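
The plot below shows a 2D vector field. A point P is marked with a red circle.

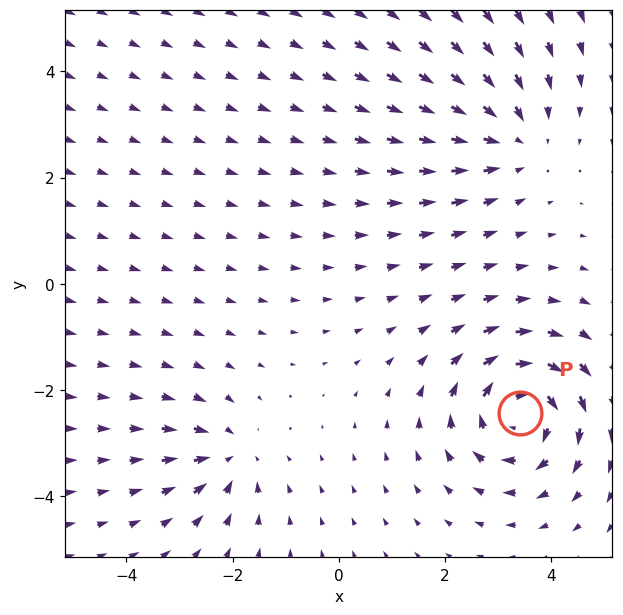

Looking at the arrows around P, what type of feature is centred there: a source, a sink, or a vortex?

At P (3.4, -2.4) the arrows circulate clockwise. Divergence ≈0, curl about -5 — near-zero divergence with nonzero curl is a vortex.

vortex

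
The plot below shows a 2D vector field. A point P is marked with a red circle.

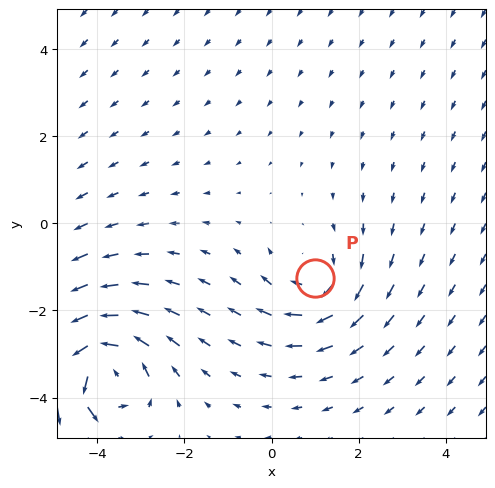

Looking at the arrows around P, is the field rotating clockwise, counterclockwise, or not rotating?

Near P at (1.0, -1.3) the arrows circulate clockwise. The curl (z-component) there is about -3; negative curl means clockwise rotation.

clockwise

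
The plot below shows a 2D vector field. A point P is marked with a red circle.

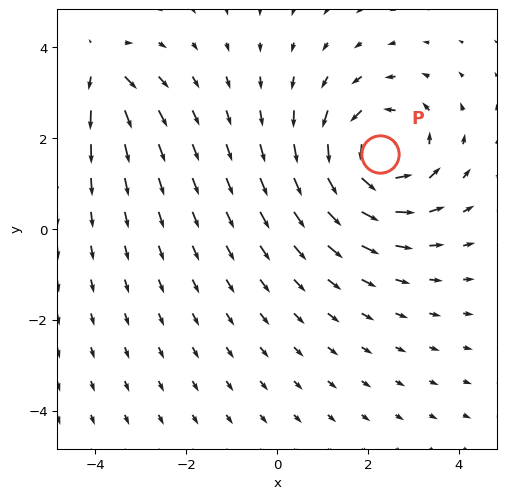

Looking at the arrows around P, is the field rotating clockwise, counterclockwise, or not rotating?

counterclockwise

Near P at (2.3, 1.6) the arrows circulate counterclockwise. The curl (z-component) there is about +4; positive curl means counterclockwise rotation.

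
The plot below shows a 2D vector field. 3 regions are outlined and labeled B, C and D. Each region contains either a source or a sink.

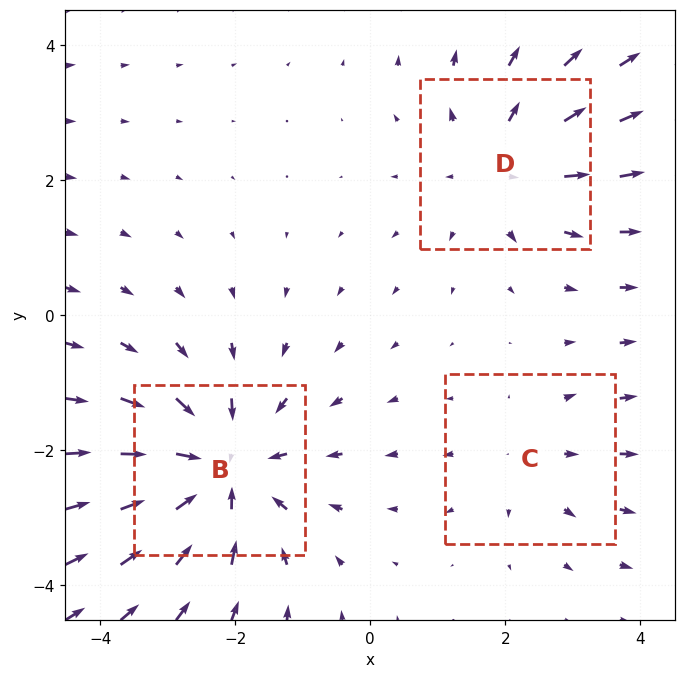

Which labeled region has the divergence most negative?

Divergence at each region's feature centre — B: about -4, C: about +2, D: about +3. Region B is most negative.

B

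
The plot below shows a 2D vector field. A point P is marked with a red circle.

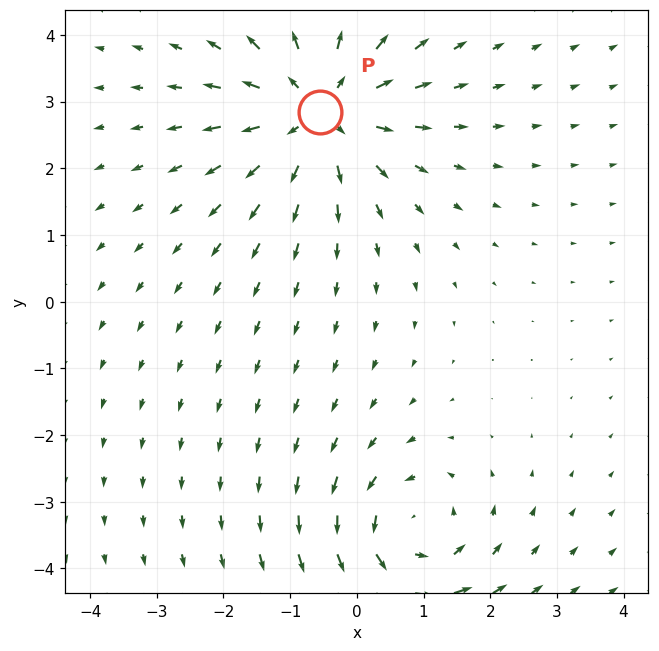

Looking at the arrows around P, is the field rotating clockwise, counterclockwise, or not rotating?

Near P at (-0.6, 2.8) the arrows show no circulation. The curl there is ≈0.

not rotating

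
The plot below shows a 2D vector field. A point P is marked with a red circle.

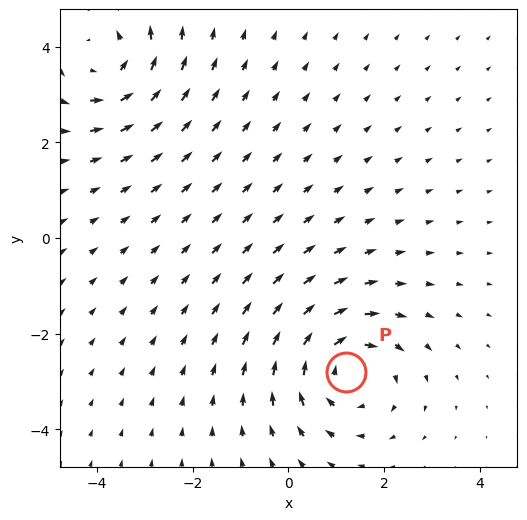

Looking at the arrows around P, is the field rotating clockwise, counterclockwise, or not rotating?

Near P at (1.2, -2.8) the arrows circulate clockwise. The curl (z-component) there is about -4; negative curl means clockwise rotation.

clockwise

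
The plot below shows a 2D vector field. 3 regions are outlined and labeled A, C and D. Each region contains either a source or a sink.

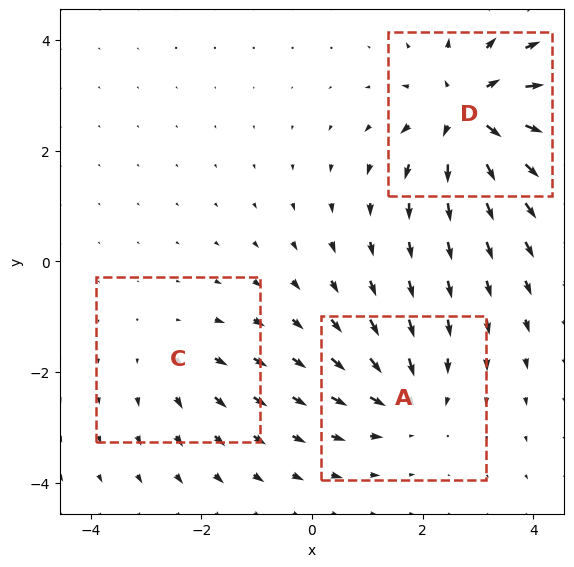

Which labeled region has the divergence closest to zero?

C

Divergence at each region's feature centre — A: about -3, C: about +2, D: about +6. Region C is closest to zero.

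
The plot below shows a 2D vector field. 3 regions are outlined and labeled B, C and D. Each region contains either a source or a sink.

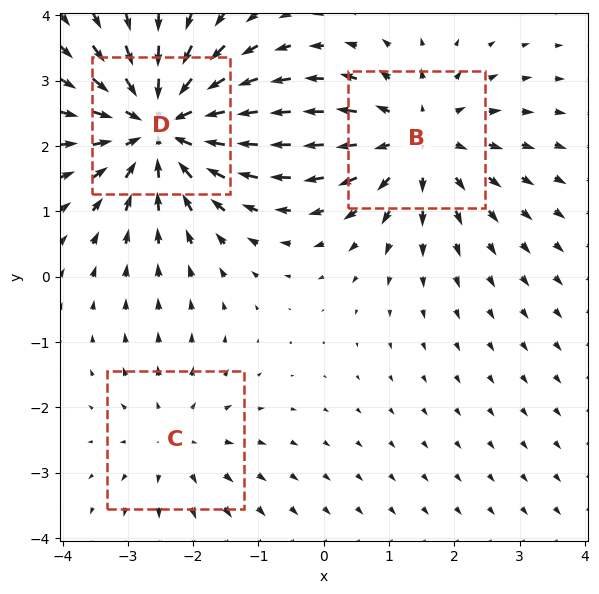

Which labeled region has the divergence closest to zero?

C

Divergence at each region's feature centre — B: about +3, C: about +2, D: about -5. Region C is closest to zero.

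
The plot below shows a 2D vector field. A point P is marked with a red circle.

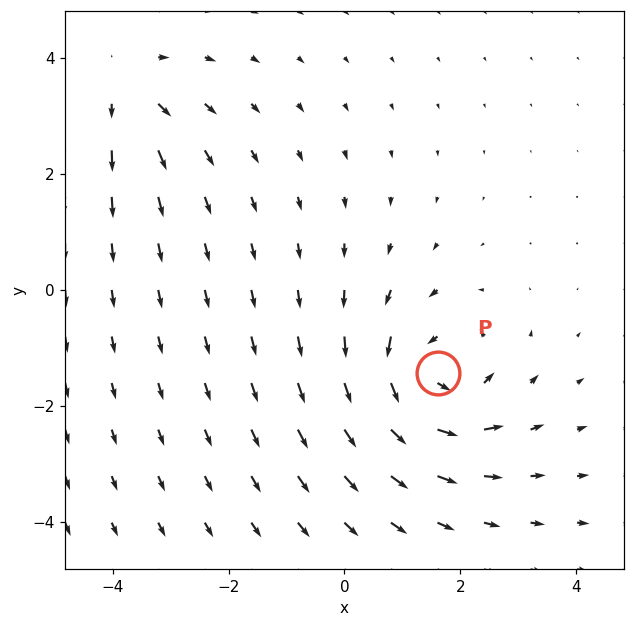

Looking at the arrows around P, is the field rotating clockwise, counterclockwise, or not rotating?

counterclockwise

Near P at (1.6, -1.4) the arrows circulate counterclockwise. The curl (z-component) there is about +4; positive curl means counterclockwise rotation.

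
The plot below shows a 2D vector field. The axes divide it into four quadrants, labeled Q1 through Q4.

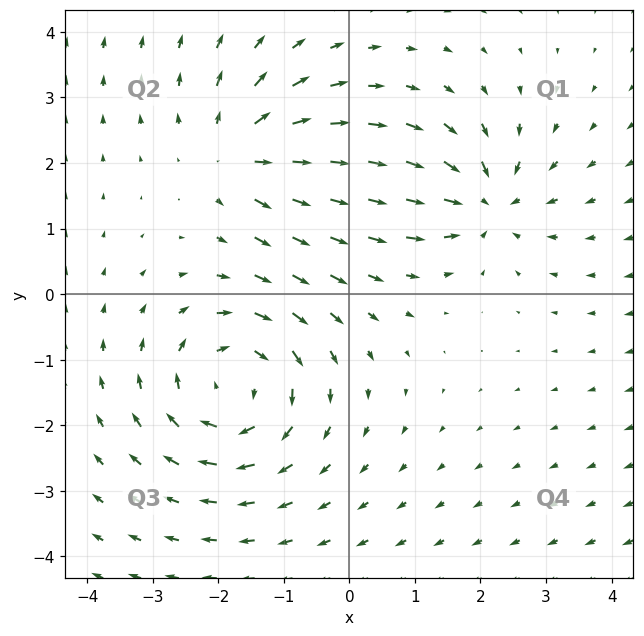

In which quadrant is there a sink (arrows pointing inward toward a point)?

Q1

The sink sits at approximately (2.1, 1.4), which lies in quadrant Q1. The divergence there is about -4, negative as expected for a sink.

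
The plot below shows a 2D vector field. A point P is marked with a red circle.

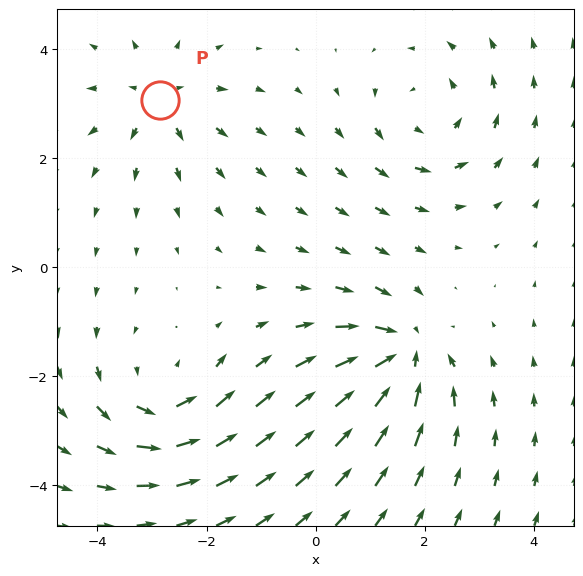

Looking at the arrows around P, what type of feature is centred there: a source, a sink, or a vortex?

At P (-2.9, 3.1) the arrows spread outward. Divergence about +4, curl ≈0 — positive divergence with near-zero curl is a source.

source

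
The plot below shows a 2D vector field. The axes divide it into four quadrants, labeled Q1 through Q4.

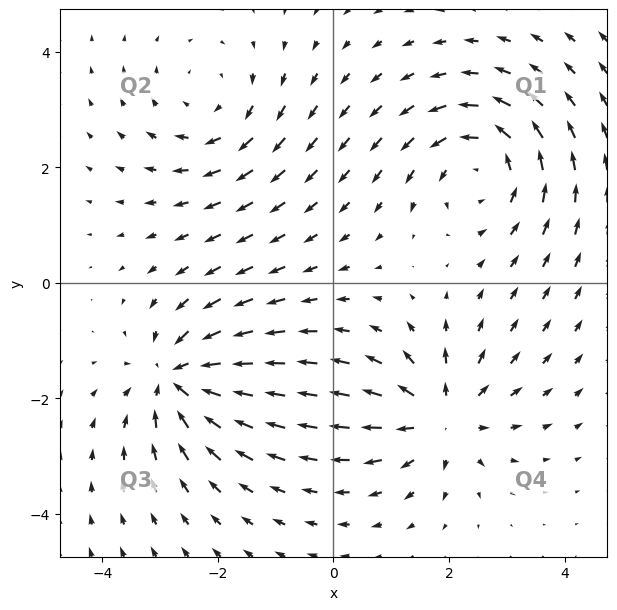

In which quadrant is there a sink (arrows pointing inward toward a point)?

The sink sits at approximately (-2.7, -1.7), which lies in quadrant Q3. The divergence there is about -6, negative as expected for a sink.

Q3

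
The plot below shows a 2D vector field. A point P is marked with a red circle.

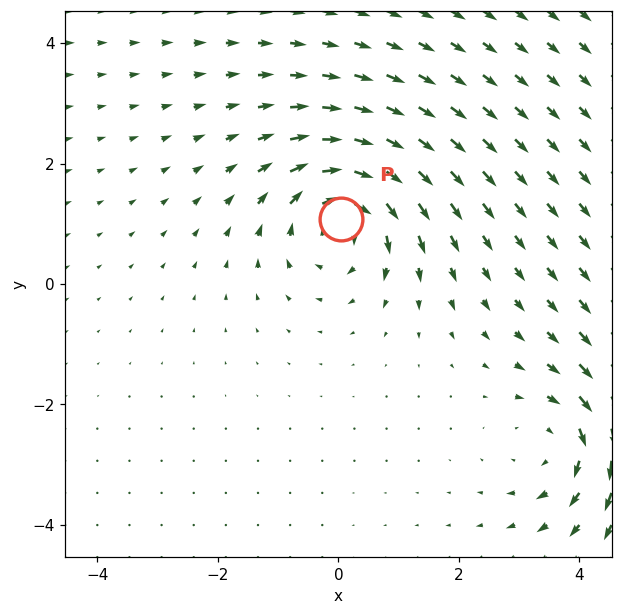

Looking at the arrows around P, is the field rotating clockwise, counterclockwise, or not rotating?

clockwise

Near P at (0.0, 1.1) the arrows circulate clockwise. The curl (z-component) there is about -5; negative curl means clockwise rotation.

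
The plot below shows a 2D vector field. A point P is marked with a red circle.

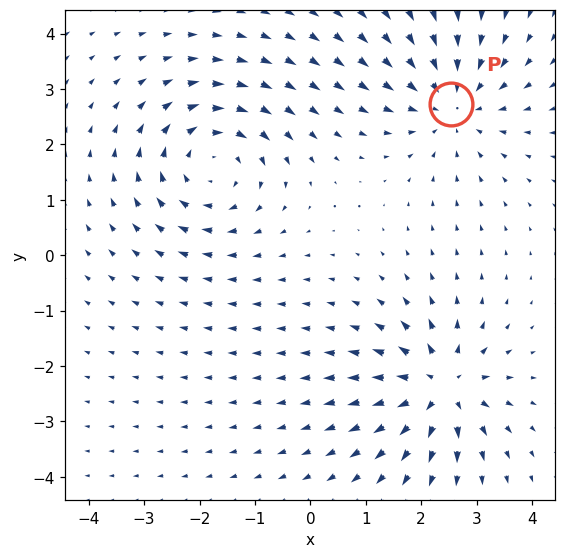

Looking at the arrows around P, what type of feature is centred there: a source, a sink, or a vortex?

sink

At P (2.5, 2.7) the arrows converge inward. Divergence about -4, curl ≈0 — negative divergence with near-zero curl is a sink.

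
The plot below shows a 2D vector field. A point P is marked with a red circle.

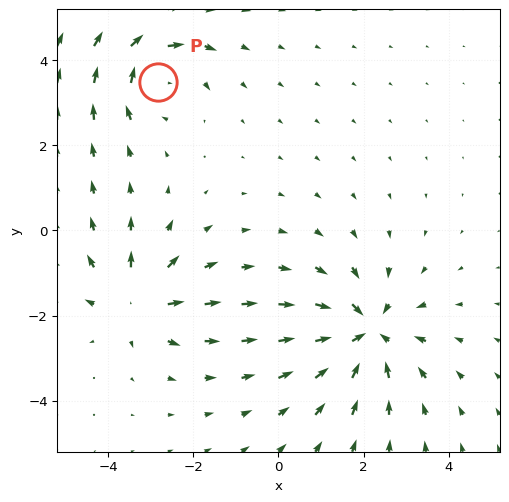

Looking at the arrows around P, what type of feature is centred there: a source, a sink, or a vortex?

vortex

At P (-2.8, 3.5) the arrows circulate clockwise. Divergence ≈0, curl about -3 — near-zero divergence with nonzero curl is a vortex.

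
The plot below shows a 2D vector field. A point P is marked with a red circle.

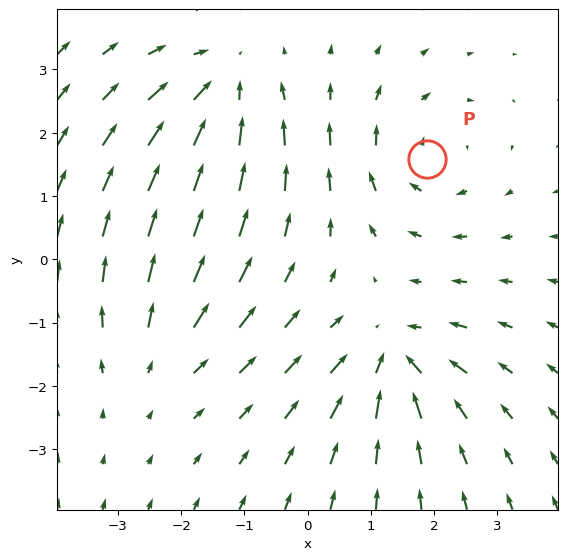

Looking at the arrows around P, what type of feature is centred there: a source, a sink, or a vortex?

At P (1.9, 1.6) the arrows circulate clockwise. Divergence ≈0, curl about -3 — near-zero divergence with nonzero curl is a vortex.

vortex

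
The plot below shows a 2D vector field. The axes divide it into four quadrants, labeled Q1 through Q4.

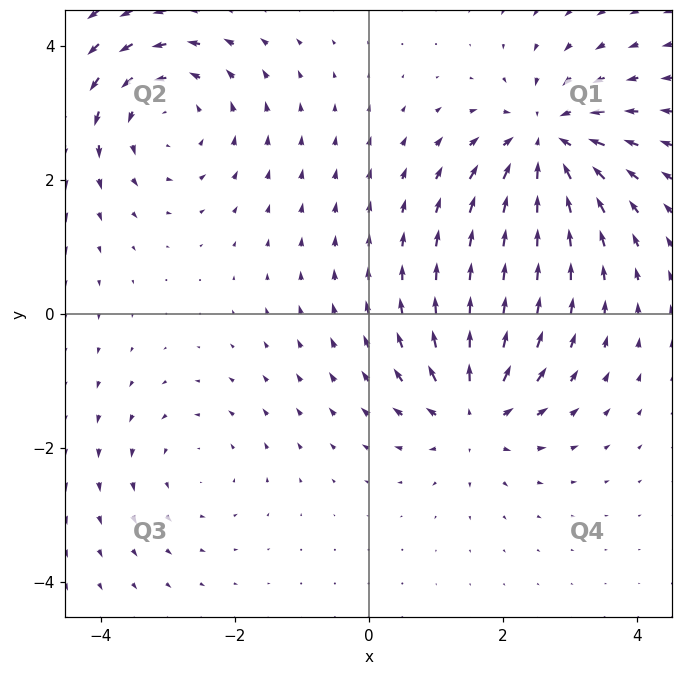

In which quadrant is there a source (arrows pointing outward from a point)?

Q4

The source sits at approximately (1.6, -1.5), which lies in quadrant Q4. The divergence there is about +5, positive as expected for a source.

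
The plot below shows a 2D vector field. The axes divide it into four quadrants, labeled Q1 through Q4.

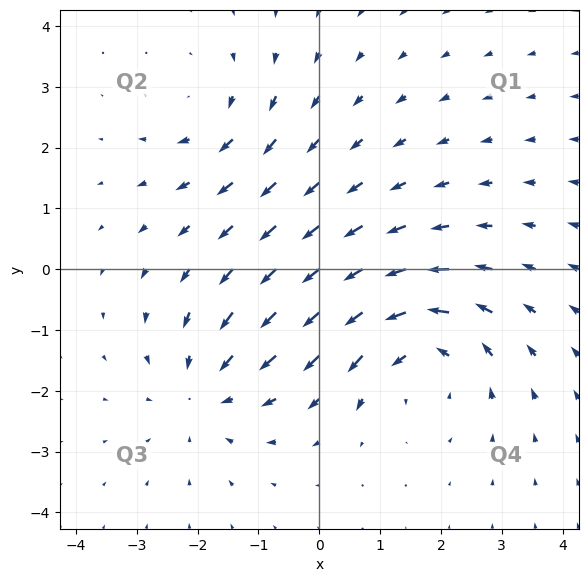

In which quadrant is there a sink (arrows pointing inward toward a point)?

The sink sits at approximately (-1.9, -2.0), which lies in quadrant Q3. The divergence there is about -3, negative as expected for a sink.

Q3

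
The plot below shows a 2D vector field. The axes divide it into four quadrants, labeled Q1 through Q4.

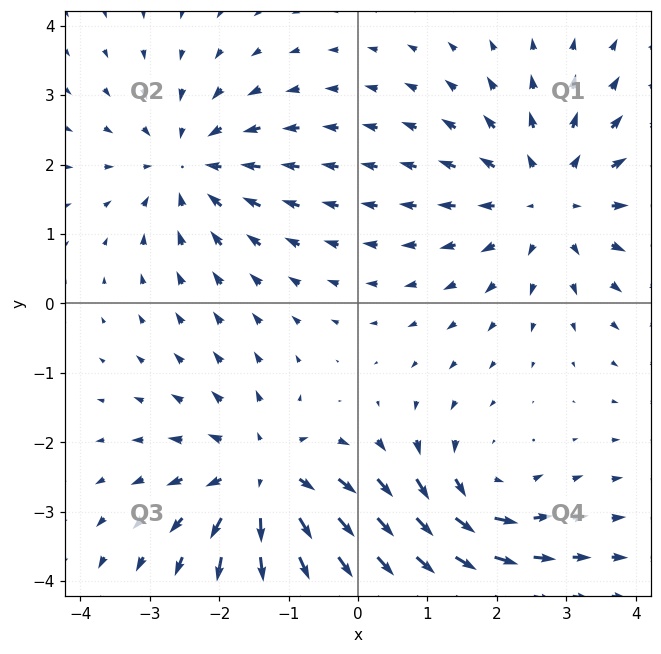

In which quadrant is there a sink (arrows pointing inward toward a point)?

Q2

The sink sits at approximately (-2.4, 2.0), which lies in quadrant Q2. The divergence there is about -4, negative as expected for a sink.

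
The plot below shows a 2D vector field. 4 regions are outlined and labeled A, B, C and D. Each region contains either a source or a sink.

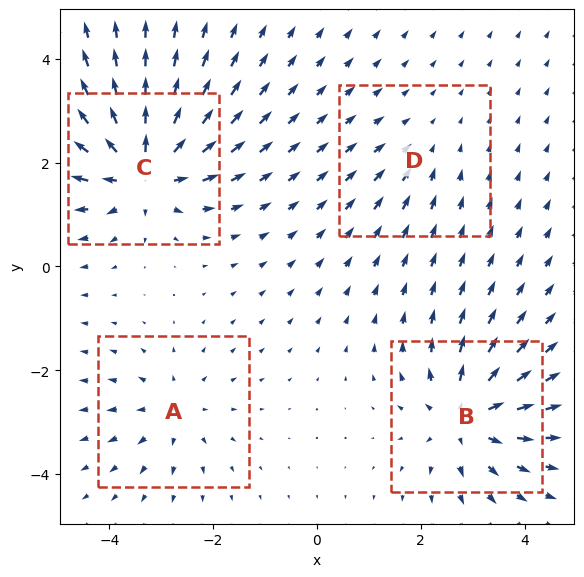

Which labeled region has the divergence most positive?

Divergence at each region's feature centre — A: about +4, B: about +6, C: about +8, D: about -2. Region C is most positive.

C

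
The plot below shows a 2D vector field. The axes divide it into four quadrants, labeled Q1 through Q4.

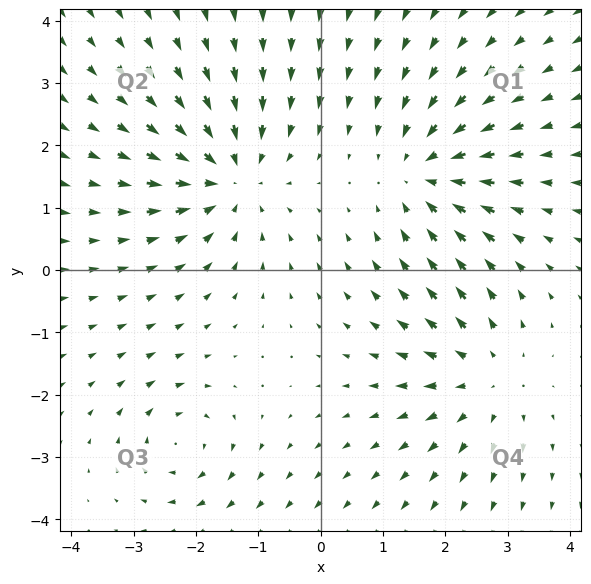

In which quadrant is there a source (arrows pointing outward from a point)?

The source sits at approximately (2.7, -1.7), which lies in quadrant Q4. The divergence there is about +3, positive as expected for a source.

Q4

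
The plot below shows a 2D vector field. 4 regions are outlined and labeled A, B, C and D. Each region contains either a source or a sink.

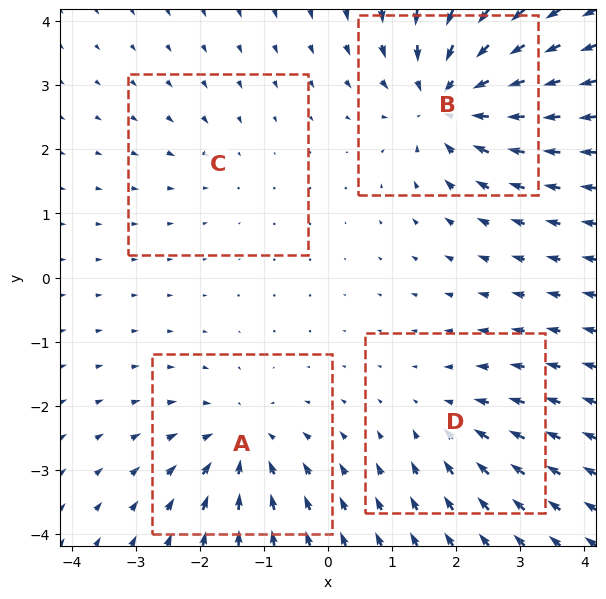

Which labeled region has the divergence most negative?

Divergence at each region's feature centre — A: about -5, B: about -7, C: about -2, D: about -3. Region B is most negative.

B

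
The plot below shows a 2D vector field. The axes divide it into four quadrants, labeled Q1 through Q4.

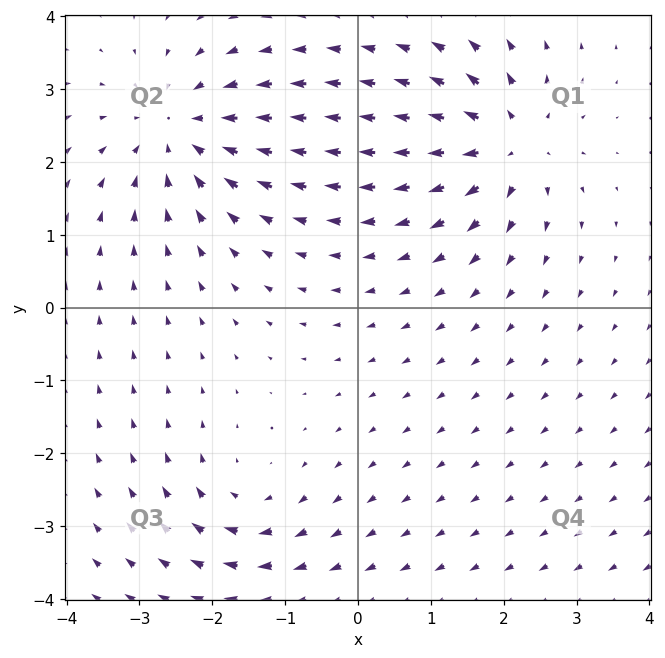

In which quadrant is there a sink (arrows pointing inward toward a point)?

The sink sits at approximately (-2.4, 2.4), which lies in quadrant Q2. The divergence there is about -5, negative as expected for a sink.

Q2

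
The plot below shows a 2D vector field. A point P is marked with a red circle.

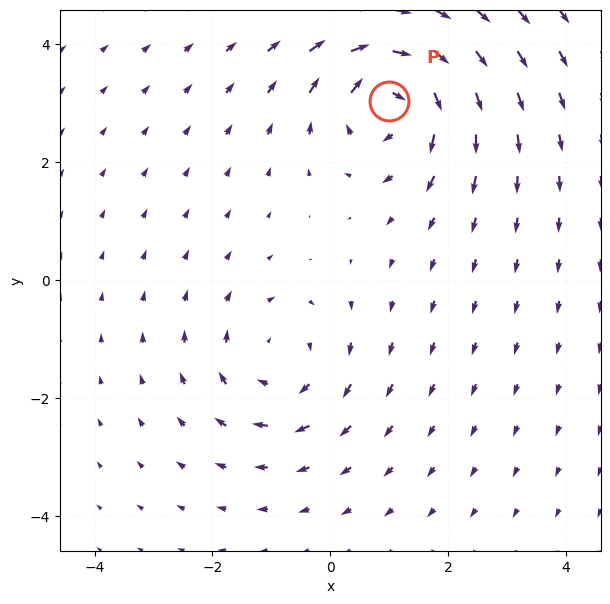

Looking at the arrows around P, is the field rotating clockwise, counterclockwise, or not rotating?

Near P at (1.0, 3.0) the arrows circulate clockwise. The curl (z-component) there is about -6; negative curl means clockwise rotation.

clockwise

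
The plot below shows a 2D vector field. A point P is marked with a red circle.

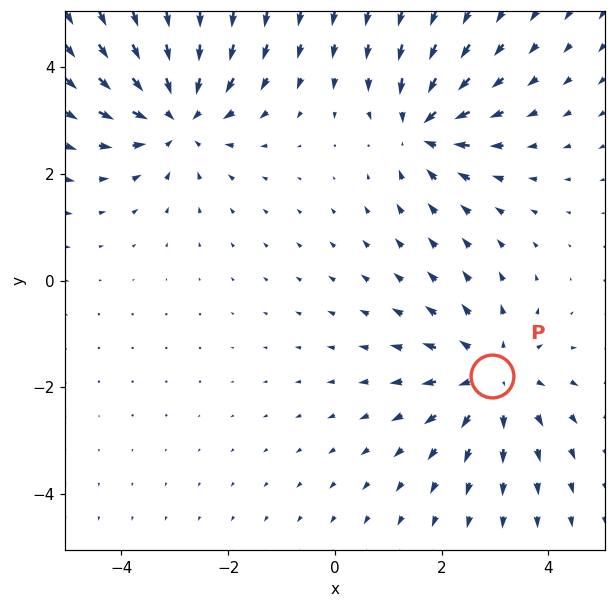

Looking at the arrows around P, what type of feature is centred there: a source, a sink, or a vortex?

At P (2.9, -1.8) the arrows spread outward. Divergence about +3, curl ≈0 — positive divergence with near-zero curl is a source.

source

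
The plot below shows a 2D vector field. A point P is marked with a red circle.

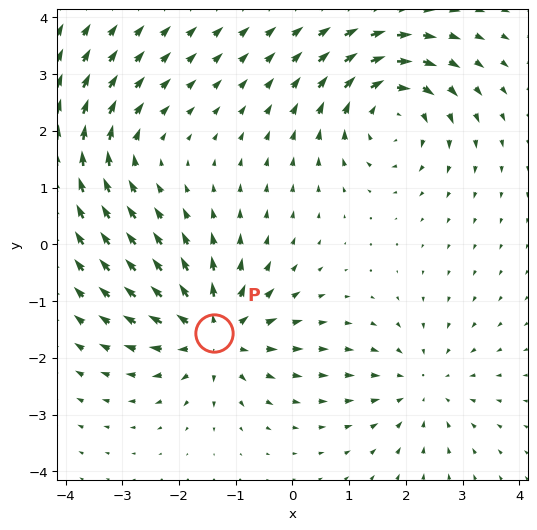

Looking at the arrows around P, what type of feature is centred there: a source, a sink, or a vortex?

At P (-1.4, -1.6) the arrows spread outward. Divergence about +6, curl ≈0 — positive divergence with near-zero curl is a source.

source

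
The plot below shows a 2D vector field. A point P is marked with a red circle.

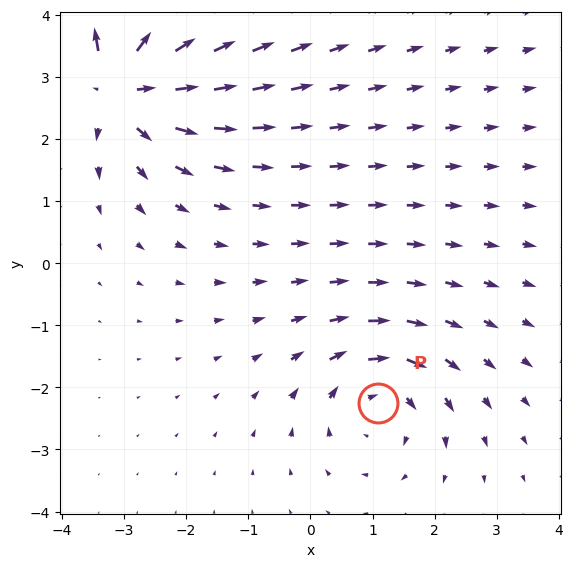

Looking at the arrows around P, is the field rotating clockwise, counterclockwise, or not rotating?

clockwise

Near P at (1.1, -2.3) the arrows circulate clockwise. The curl (z-component) there is about -3; negative curl means clockwise rotation.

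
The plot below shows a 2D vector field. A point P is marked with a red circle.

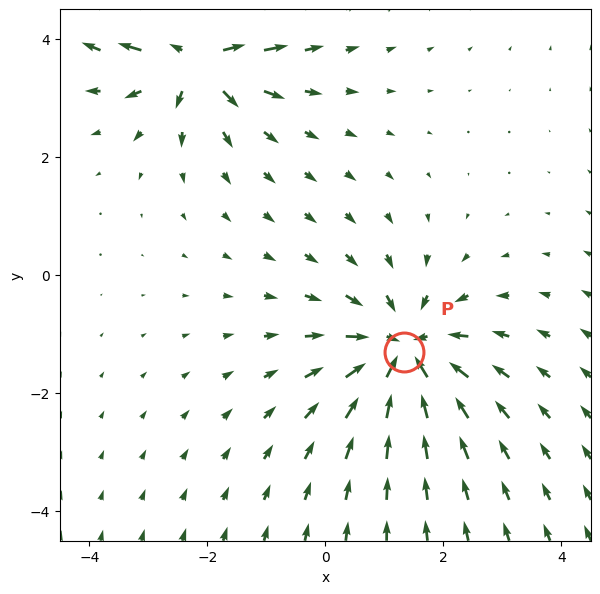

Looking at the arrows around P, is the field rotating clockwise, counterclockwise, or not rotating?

not rotating

Near P at (1.3, -1.3) the arrows show no circulation. The curl there is ≈0.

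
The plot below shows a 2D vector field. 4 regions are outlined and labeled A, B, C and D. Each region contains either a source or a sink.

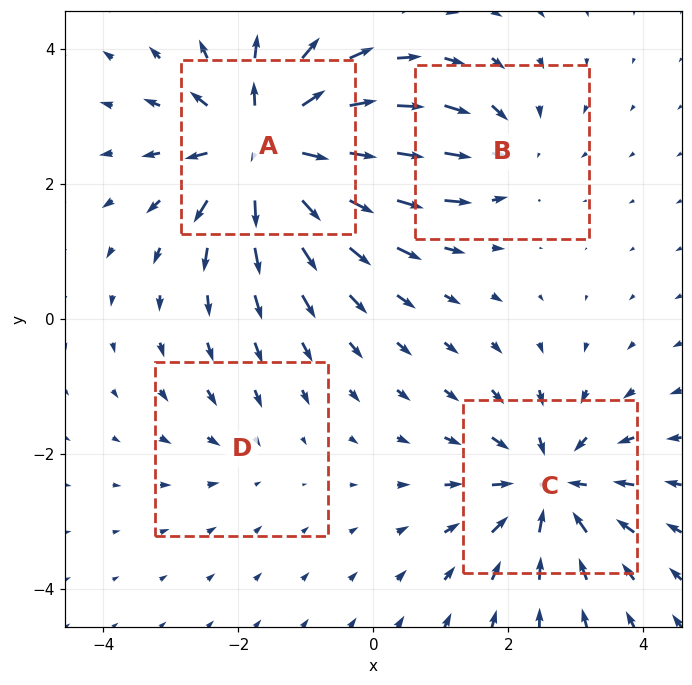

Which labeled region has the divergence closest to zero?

Divergence at each region's feature centre — A: about +8, B: about -4, C: about -6, D: about -2. Region D is closest to zero.

D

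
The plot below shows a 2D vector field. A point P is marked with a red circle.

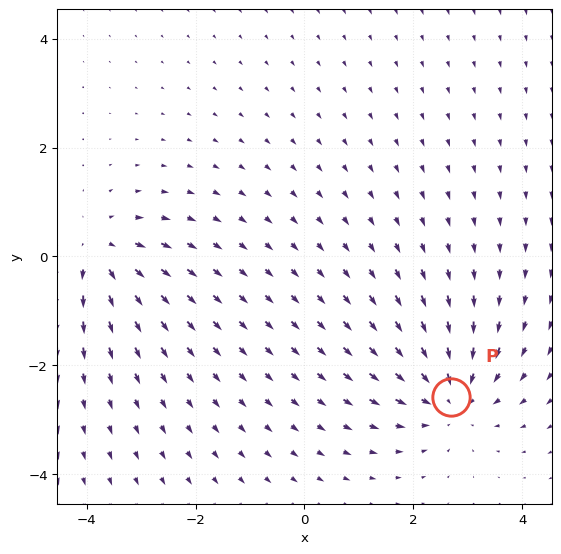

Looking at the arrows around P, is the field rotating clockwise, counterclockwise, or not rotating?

not rotating

Near P at (2.7, -2.6) the arrows show no circulation. The curl there is ≈0.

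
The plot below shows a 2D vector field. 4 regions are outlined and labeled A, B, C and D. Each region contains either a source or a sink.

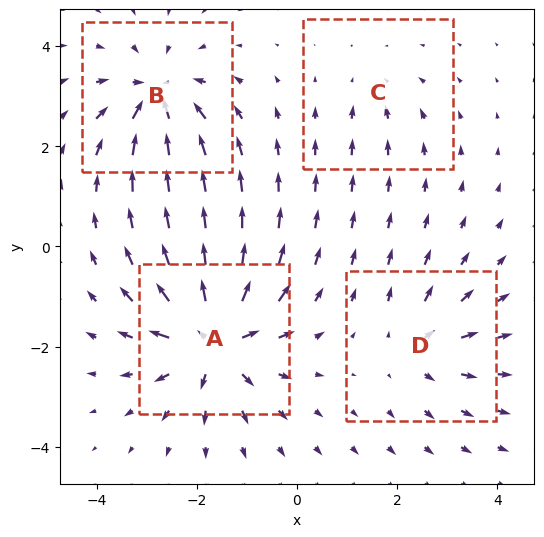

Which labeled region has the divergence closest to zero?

Divergence at each region's feature centre — A: about +8, B: about -6, C: about -2, D: about +4. Region C is closest to zero.

C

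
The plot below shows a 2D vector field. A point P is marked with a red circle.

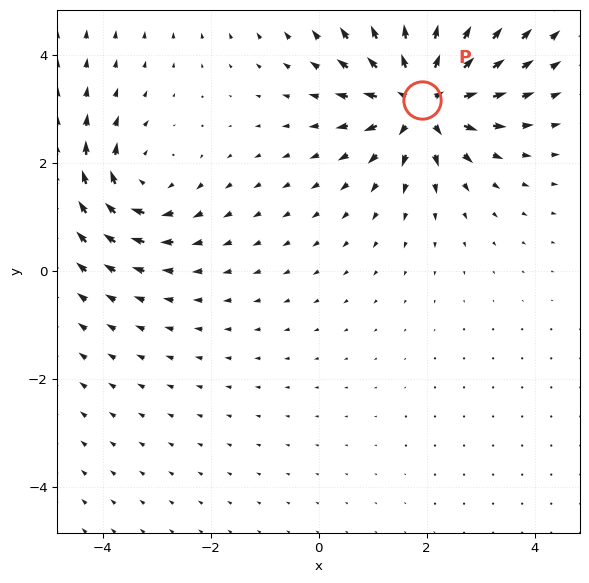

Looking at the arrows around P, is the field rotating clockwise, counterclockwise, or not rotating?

Near P at (1.9, 3.2) the arrows show no circulation. The curl there is ≈0.

not rotating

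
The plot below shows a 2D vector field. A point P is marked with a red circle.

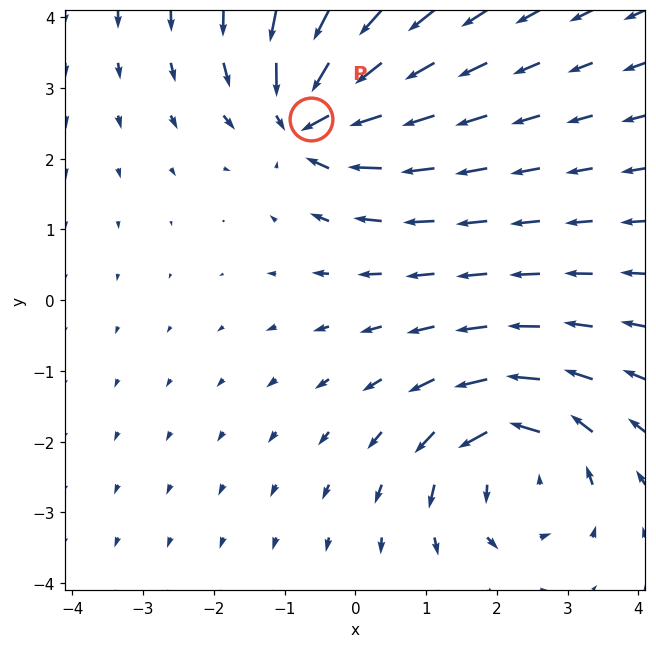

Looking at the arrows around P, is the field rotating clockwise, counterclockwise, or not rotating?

Near P at (-0.6, 2.6) the arrows show no circulation. The curl there is ≈0.

not rotating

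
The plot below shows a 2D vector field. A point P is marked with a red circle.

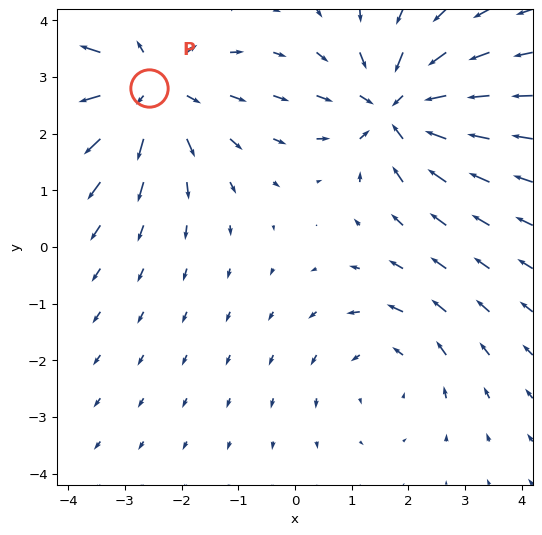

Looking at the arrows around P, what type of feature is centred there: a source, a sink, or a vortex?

At P (-2.6, 2.8) the arrows spread outward. Divergence about +4, curl ≈0 — positive divergence with near-zero curl is a source.

source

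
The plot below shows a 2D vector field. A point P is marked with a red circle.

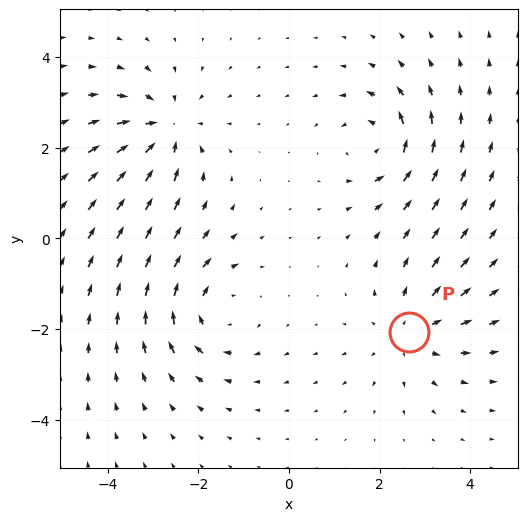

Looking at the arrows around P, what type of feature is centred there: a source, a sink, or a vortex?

At P (2.7, -2.1) the arrows spread outward. Divergence about +4, curl ≈0 — positive divergence with near-zero curl is a source.

source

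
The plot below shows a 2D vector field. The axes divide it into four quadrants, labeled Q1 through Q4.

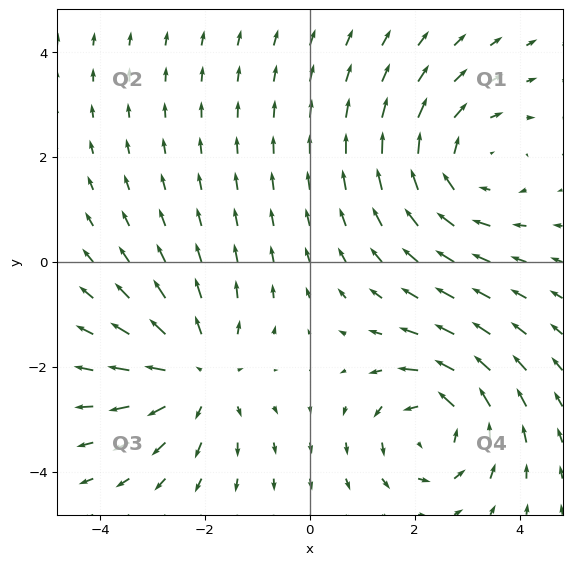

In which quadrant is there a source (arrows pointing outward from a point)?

Q3

The source sits at approximately (-2.1, -2.1), which lies in quadrant Q3. The divergence there is about +3, positive as expected for a source.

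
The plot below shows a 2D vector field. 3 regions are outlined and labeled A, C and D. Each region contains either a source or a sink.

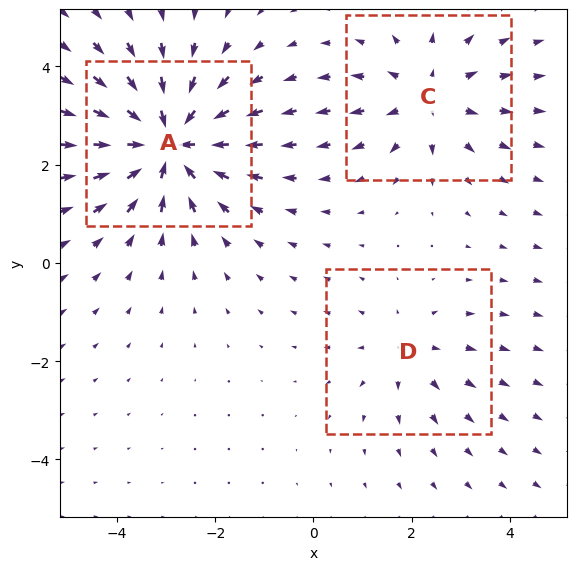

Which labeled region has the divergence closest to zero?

D

Divergence at each region's feature centre — A: about -4, C: about +3, D: about +2. Region D is closest to zero.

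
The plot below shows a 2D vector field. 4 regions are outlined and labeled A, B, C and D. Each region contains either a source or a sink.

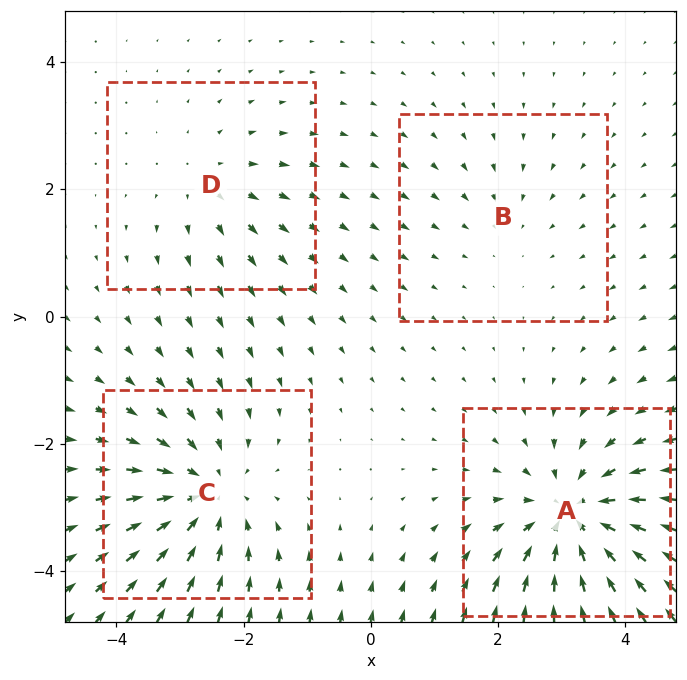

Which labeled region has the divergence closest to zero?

B

Divergence at each region's feature centre — A: about -6, B: about -2, C: about -5, D: about +3. Region B is closest to zero.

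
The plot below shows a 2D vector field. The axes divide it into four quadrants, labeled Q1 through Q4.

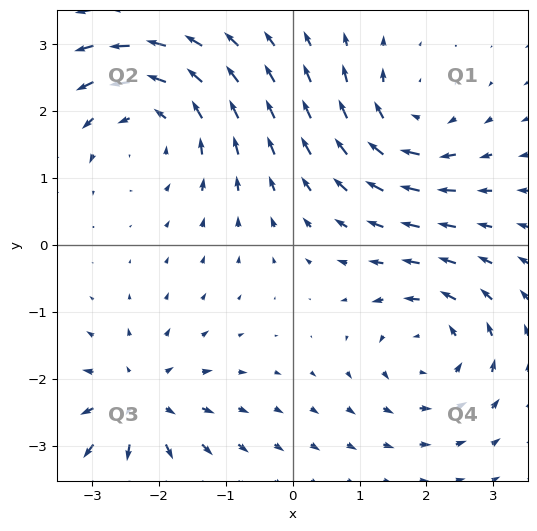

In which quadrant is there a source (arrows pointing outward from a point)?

The source sits at approximately (-2.3, -2.4), which lies in quadrant Q3. The divergence there is about +3, positive as expected for a source.

Q3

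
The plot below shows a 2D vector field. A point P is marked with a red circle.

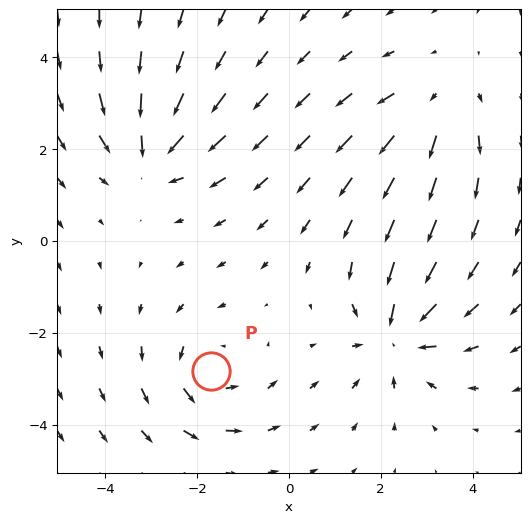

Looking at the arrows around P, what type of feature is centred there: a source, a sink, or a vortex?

vortex

At P (-1.7, -2.8) the arrows circulate counterclockwise. Divergence ≈0, curl about +4 — near-zero divergence with nonzero curl is a vortex.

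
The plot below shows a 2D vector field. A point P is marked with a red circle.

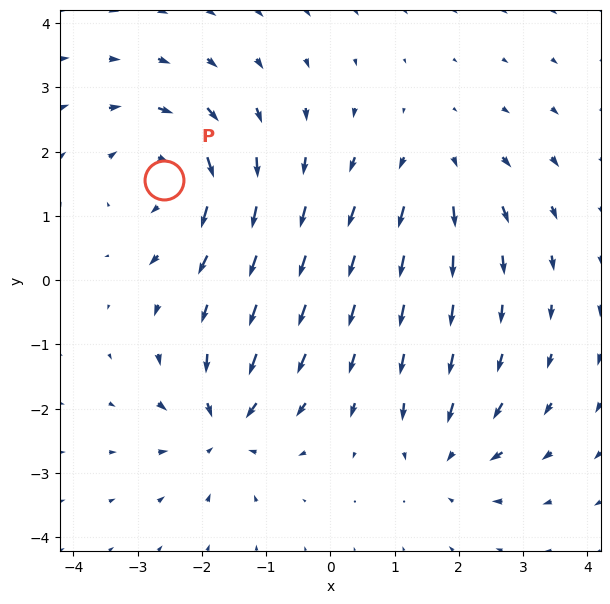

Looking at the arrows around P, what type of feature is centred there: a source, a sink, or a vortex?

vortex

At P (-2.6, 1.6) the arrows circulate clockwise. Divergence ≈0, curl about -4 — near-zero divergence with nonzero curl is a vortex.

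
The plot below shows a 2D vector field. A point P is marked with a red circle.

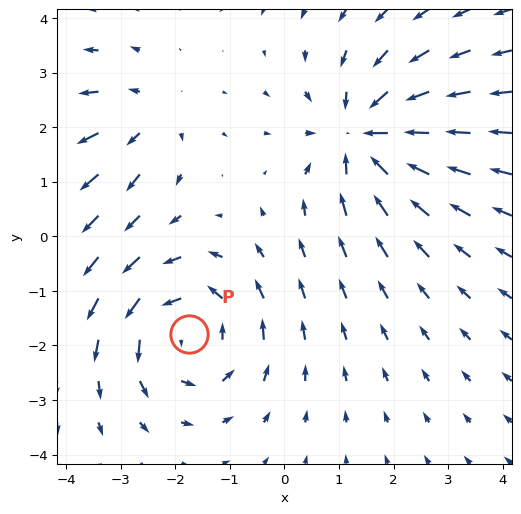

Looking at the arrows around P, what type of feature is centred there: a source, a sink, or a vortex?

vortex

At P (-1.7, -1.8) the arrows circulate counterclockwise. Divergence ≈0, curl about +4 — near-zero divergence with nonzero curl is a vortex.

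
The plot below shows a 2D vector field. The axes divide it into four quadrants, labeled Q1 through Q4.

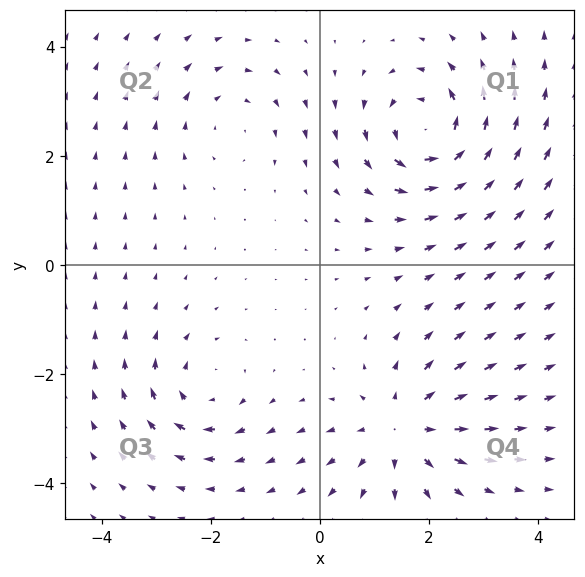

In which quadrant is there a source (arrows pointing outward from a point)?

The source sits at approximately (1.5, -3.0), which lies in quadrant Q4. The divergence there is about +4, positive as expected for a source.

Q4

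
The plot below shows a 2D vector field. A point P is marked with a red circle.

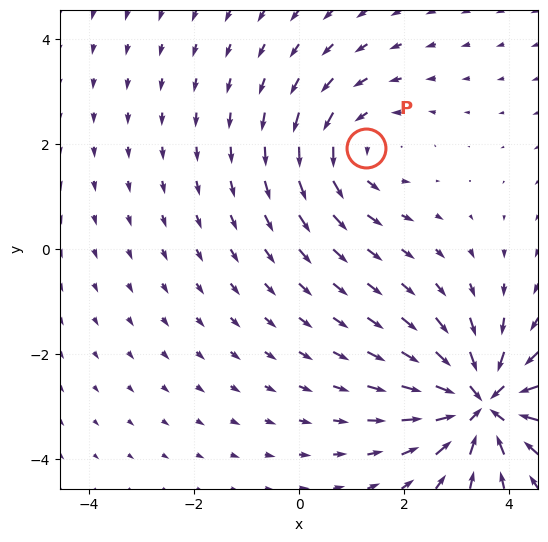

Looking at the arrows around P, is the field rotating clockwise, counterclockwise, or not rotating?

Near P at (1.3, 1.9) the arrows circulate counterclockwise. The curl (z-component) there is about +3; positive curl means counterclockwise rotation.

counterclockwise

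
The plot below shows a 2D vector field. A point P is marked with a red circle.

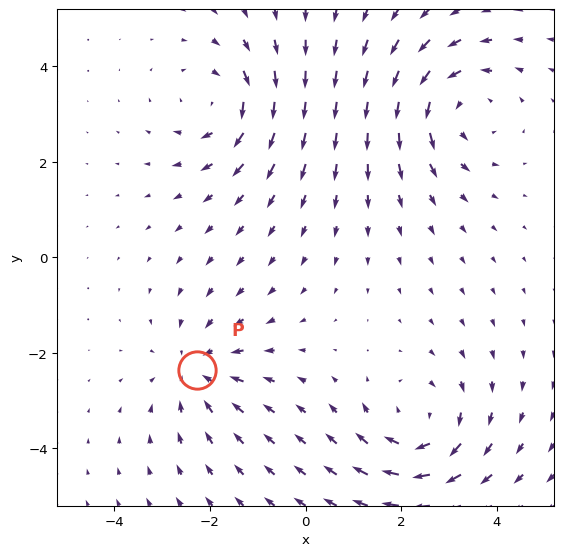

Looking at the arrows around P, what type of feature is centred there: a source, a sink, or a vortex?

At P (-2.3, -2.4) the arrows converge inward. Divergence about -3, curl ≈0 — negative divergence with near-zero curl is a sink.

sink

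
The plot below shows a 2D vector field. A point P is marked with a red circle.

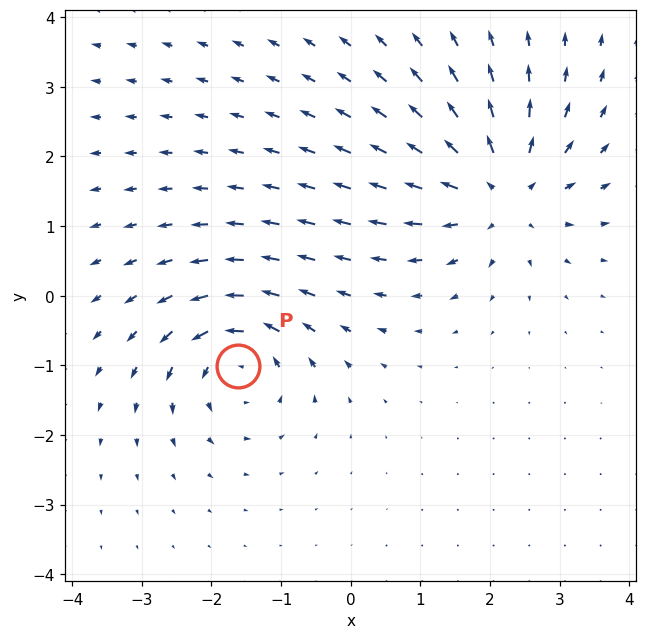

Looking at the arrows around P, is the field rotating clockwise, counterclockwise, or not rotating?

counterclockwise

Near P at (-1.6, -1.0) the arrows circulate counterclockwise. The curl (z-component) there is about +5; positive curl means counterclockwise rotation.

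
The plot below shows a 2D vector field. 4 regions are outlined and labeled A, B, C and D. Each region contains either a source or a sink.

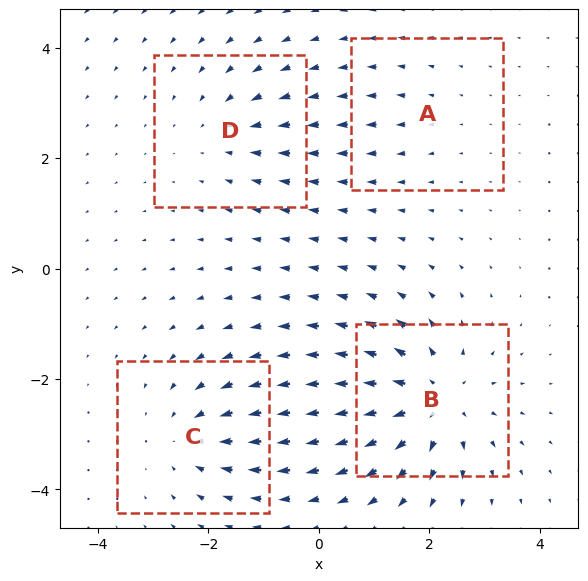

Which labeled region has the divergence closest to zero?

Divergence at each region's feature centre — A: about +2, B: about +7, C: about -5, D: about -3. Region A is closest to zero.

A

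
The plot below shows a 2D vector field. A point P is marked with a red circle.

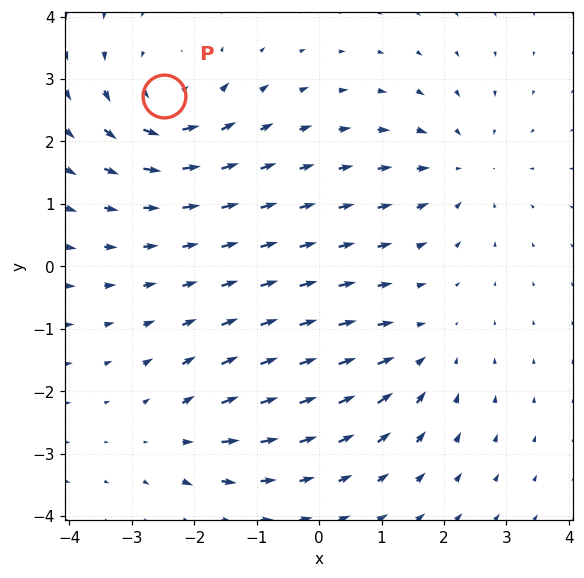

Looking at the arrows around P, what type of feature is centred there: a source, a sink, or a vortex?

vortex

At P (-2.5, 2.7) the arrows circulate counterclockwise. Divergence ≈0, curl about +5 — near-zero divergence with nonzero curl is a vortex.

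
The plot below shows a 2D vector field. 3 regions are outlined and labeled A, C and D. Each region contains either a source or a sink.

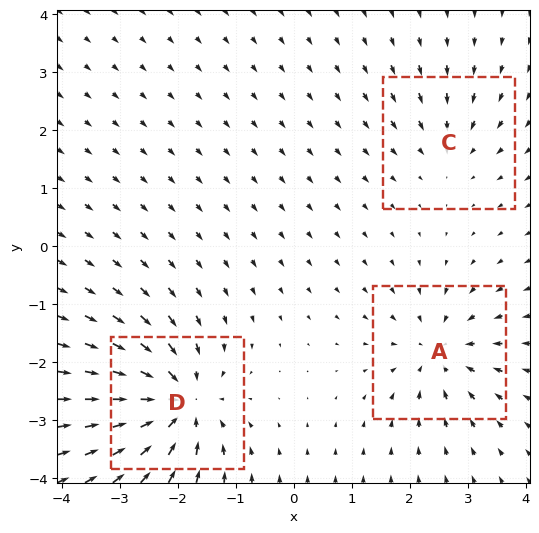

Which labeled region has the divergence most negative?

Divergence at each region's feature centre — A: about -4, C: about -3, D: about -6. Region D is most negative.

D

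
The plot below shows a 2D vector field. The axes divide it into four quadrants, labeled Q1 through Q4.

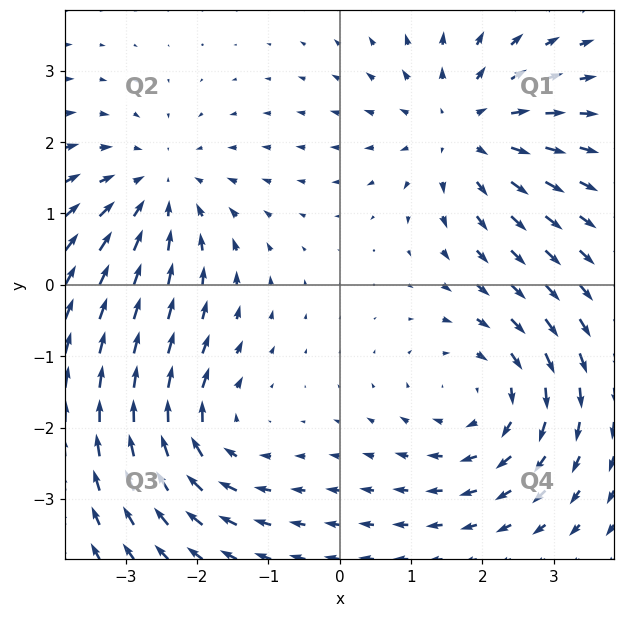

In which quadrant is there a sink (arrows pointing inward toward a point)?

The sink sits at approximately (-2.5, 1.3), which lies in quadrant Q2. The divergence there is about -4, negative as expected for a sink.

Q2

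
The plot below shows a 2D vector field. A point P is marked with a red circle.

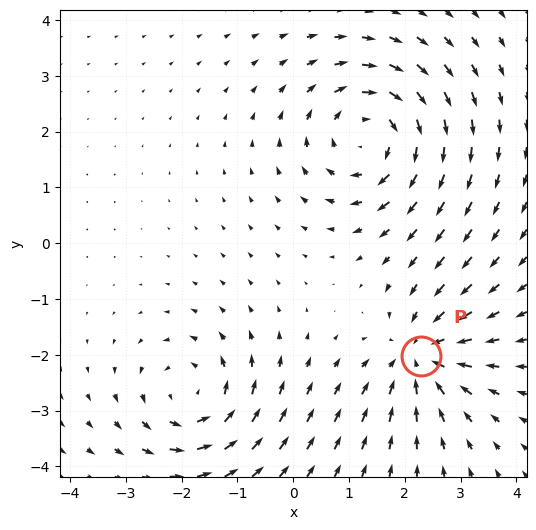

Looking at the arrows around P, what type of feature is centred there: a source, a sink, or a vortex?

At P (2.3, -2.0) the arrows converge inward. Divergence about -4, curl ≈0 — negative divergence with near-zero curl is a sink.

sink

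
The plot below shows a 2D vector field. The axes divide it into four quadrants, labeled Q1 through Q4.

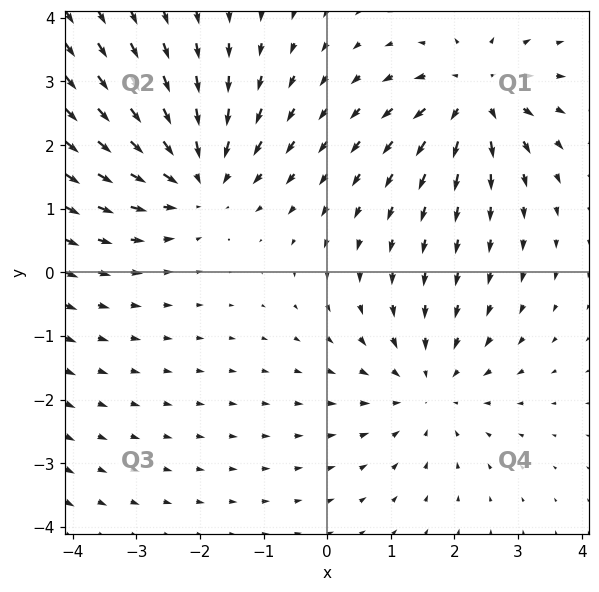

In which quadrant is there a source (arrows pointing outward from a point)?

The source sits at approximately (2.3, 2.8), which lies in quadrant Q1. The divergence there is about +4, positive as expected for a source.

Q1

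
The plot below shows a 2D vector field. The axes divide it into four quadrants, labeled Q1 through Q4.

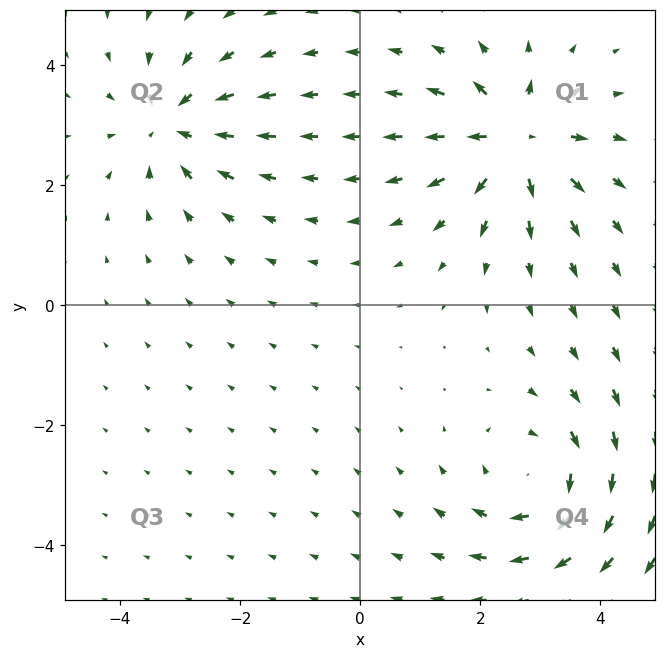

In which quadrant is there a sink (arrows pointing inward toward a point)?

Q2

The sink sits at approximately (-3.1, 3.0), which lies in quadrant Q2. The divergence there is about -4, negative as expected for a sink.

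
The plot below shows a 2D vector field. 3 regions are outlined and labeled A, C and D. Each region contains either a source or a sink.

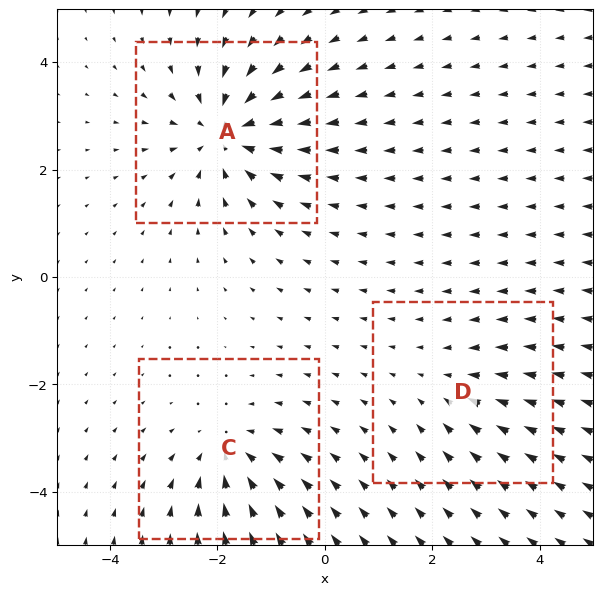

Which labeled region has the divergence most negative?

A

Divergence at each region's feature centre — A: about -5, C: about -3, D: about -2. Region A is most negative.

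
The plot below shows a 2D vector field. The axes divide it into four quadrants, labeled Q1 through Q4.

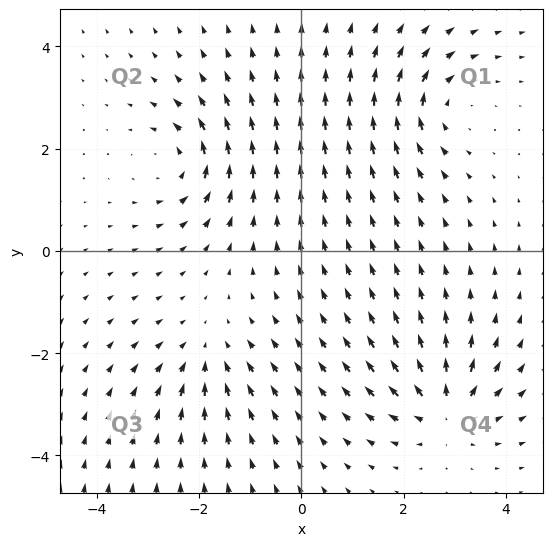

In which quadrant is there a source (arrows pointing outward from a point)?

The source sits at approximately (2.8, -3.1), which lies in quadrant Q4. The divergence there is about +5, positive as expected for a source.

Q4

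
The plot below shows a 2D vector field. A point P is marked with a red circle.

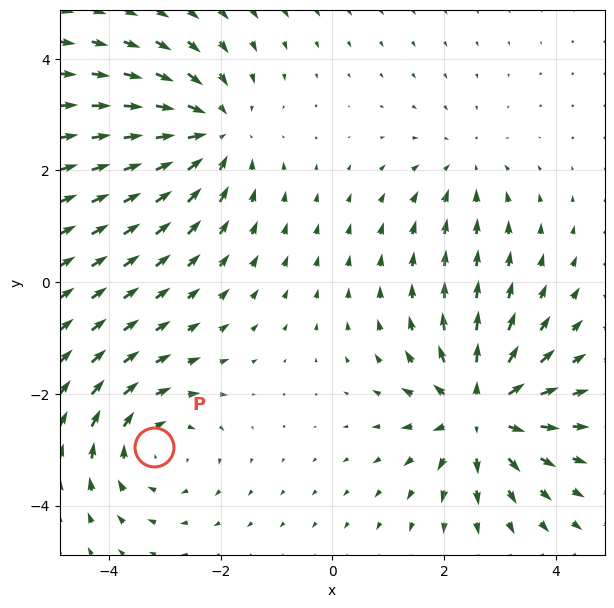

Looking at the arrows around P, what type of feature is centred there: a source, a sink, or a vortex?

vortex

At P (-3.2, -3.0) the arrows circulate clockwise. Divergence ≈0, curl about -3 — near-zero divergence with nonzero curl is a vortex.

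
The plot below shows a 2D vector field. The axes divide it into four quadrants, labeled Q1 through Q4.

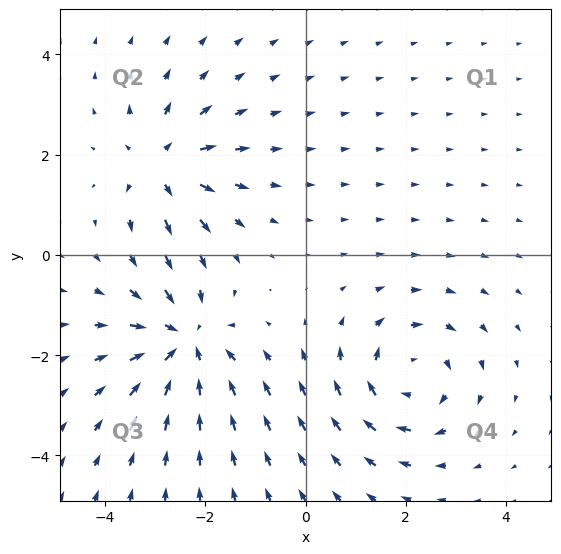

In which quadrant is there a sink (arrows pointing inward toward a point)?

The sink sits at approximately (-2.4, -1.7), which lies in quadrant Q3. The divergence there is about -3, negative as expected for a sink.

Q3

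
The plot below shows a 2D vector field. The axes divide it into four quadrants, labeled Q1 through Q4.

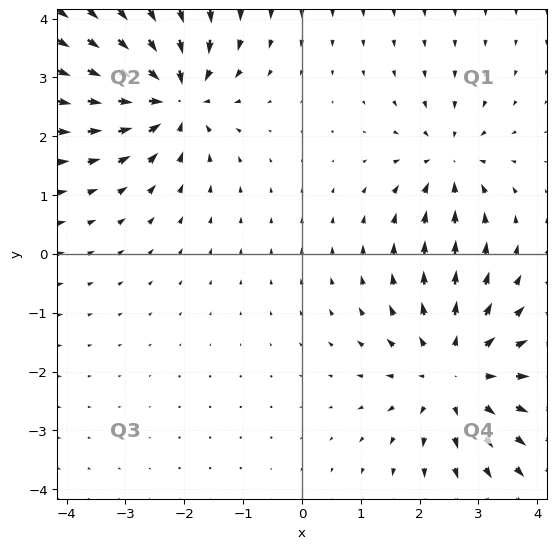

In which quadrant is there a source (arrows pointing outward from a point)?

Q4

The source sits at approximately (2.6, -2.0), which lies in quadrant Q4. The divergence there is about +4, positive as expected for a source.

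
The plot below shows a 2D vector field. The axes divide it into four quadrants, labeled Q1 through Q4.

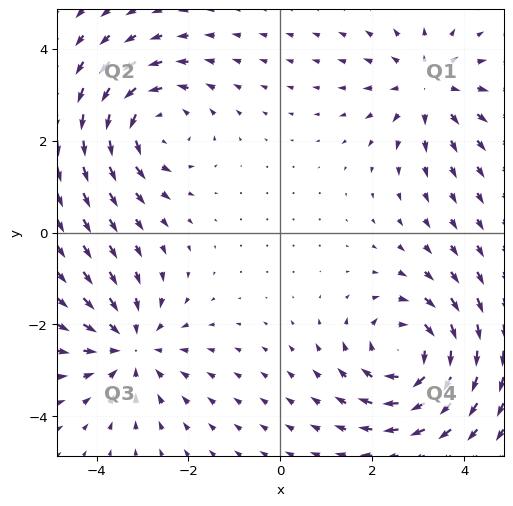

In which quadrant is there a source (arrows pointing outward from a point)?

The source sits at approximately (3.2, 3.2), which lies in quadrant Q1. The divergence there is about +4, positive as expected for a source.

Q1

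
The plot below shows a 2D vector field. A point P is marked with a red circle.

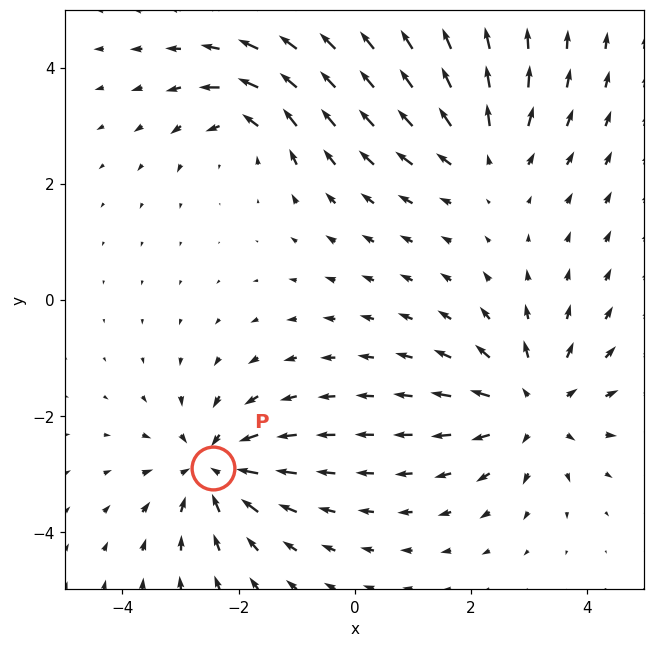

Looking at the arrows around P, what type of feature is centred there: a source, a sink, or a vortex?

sink

At P (-2.4, -2.9) the arrows converge inward. Divergence about -5, curl ≈0 — negative divergence with near-zero curl is a sink.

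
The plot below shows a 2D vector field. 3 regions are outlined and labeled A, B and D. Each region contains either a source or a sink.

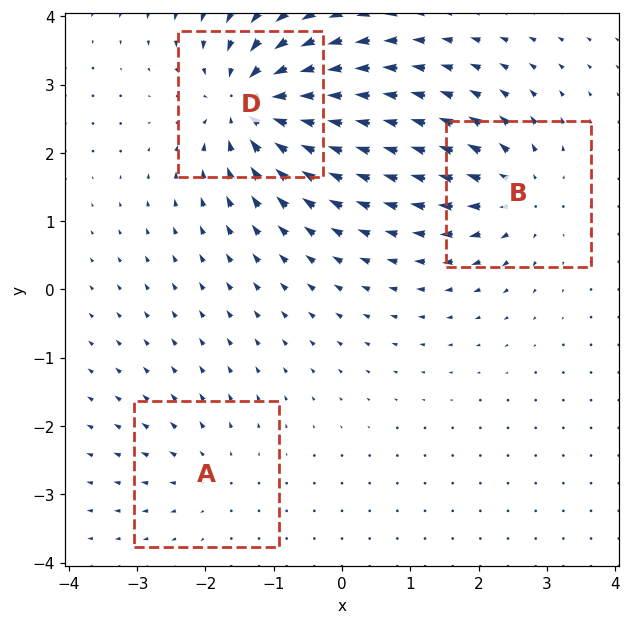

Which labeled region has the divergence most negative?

Divergence at each region's feature centre — A: about +2, B: about +4, D: about -6. Region D is most negative.

D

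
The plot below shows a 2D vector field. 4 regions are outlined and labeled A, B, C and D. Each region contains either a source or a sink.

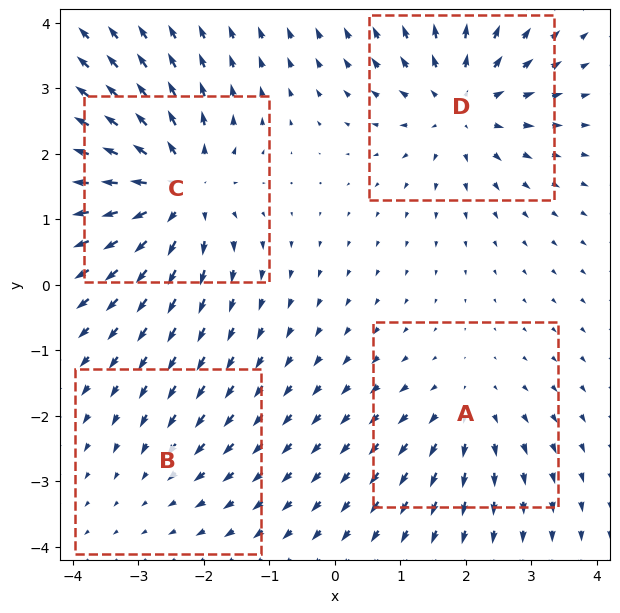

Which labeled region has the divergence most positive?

C

Divergence at each region's feature centre — A: about +4, B: about -2, C: about +7, D: about +6. Region C is most positive.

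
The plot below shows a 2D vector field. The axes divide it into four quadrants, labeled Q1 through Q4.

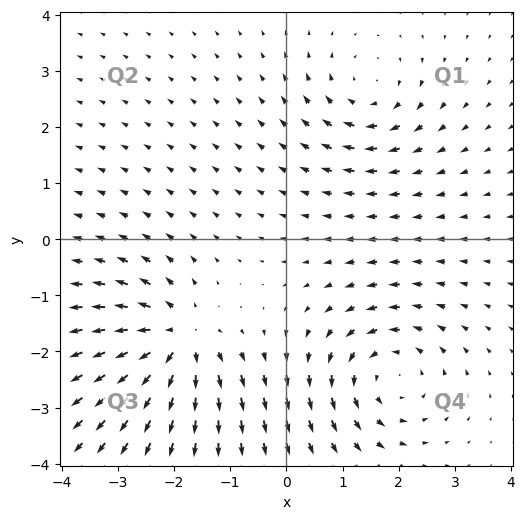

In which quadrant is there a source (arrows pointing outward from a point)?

The source sits at approximately (-1.9, -1.8), which lies in quadrant Q3. The divergence there is about +5, positive as expected for a source.

Q3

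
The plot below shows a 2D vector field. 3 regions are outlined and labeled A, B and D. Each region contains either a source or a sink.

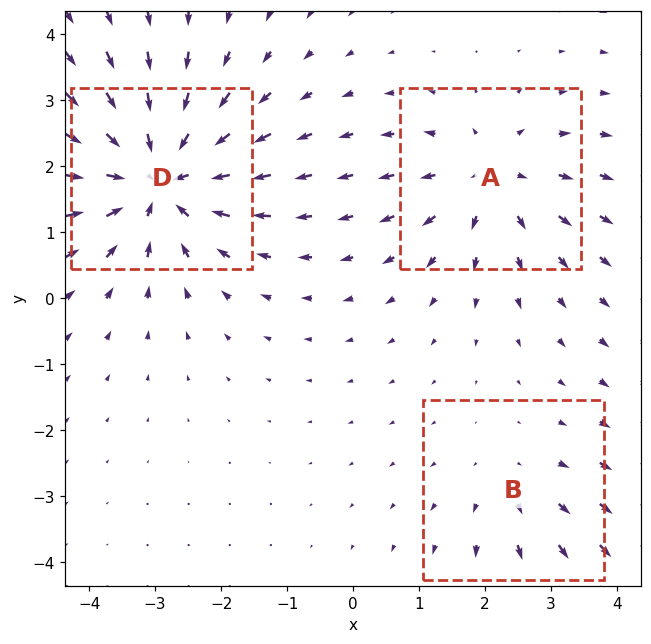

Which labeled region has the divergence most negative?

Divergence at each region's feature centre — A: about +3, B: about +2, D: about -5. Region D is most negative.

D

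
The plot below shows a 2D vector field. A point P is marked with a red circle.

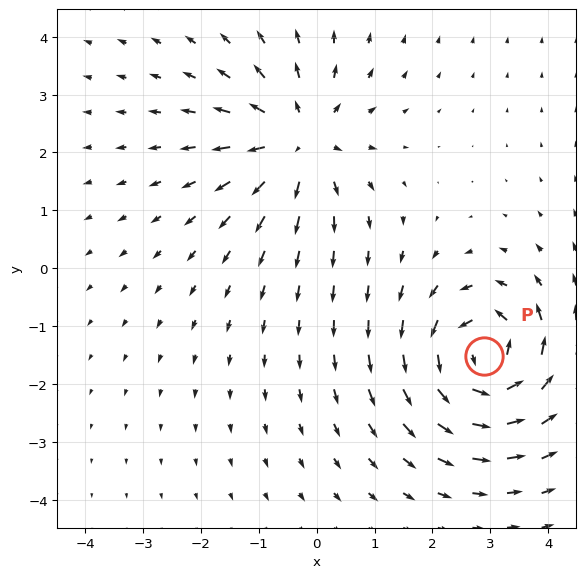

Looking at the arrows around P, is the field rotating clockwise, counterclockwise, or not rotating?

Near P at (2.9, -1.5) the arrows circulate counterclockwise. The curl (z-component) there is about +7; positive curl means counterclockwise rotation.

counterclockwise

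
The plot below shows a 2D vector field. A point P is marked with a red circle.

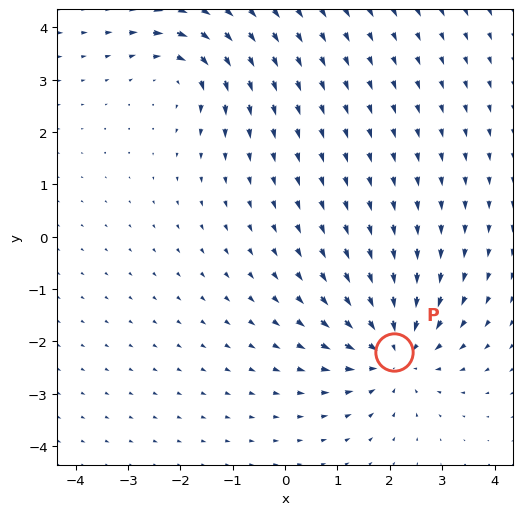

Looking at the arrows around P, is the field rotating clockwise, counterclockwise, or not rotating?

Near P at (2.1, -2.2) the arrows show no circulation. The curl there is ≈0.

not rotating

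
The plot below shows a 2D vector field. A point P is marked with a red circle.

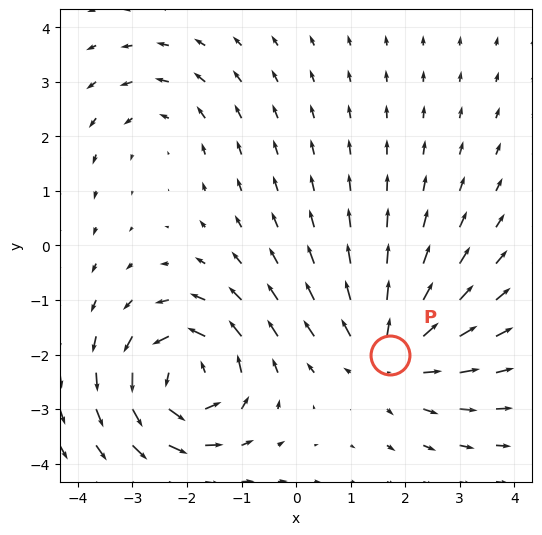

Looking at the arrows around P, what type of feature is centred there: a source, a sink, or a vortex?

source

At P (1.7, -2.0) the arrows spread outward. Divergence about +4, curl ≈0 — positive divergence with near-zero curl is a source.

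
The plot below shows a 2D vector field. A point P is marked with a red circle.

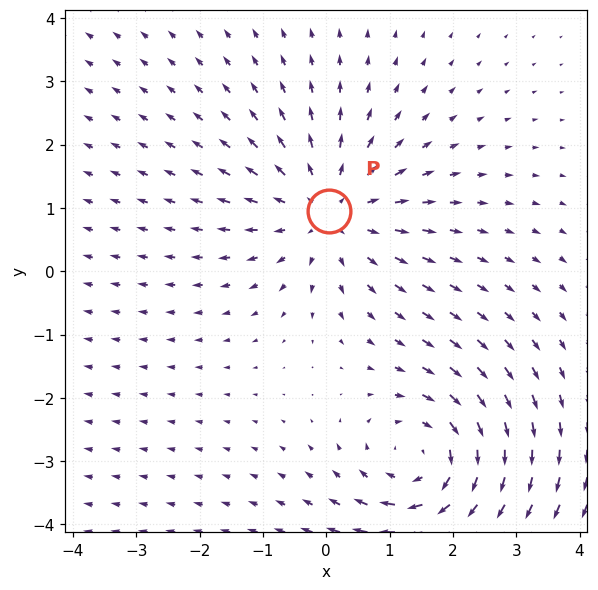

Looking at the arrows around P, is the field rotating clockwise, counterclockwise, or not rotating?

Near P at (0.0, 0.9) the arrows show no circulation. The curl there is ≈0.

not rotating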